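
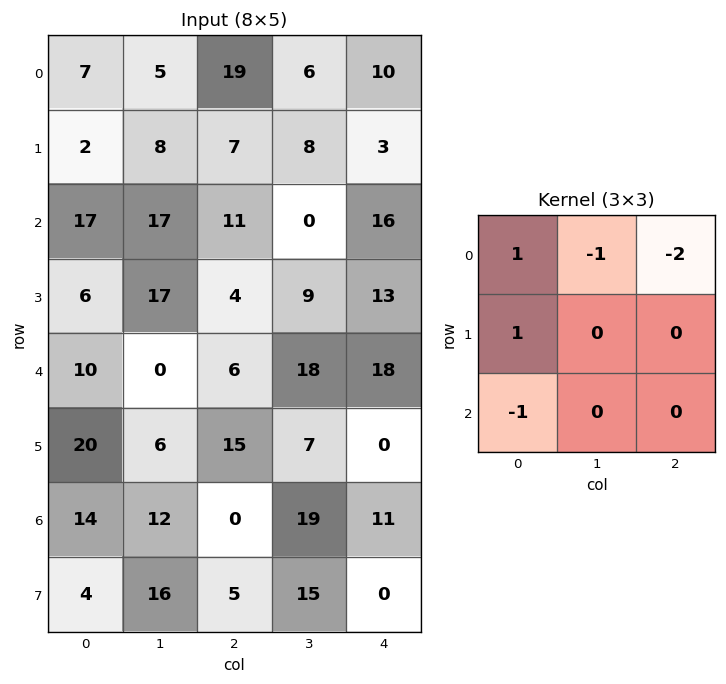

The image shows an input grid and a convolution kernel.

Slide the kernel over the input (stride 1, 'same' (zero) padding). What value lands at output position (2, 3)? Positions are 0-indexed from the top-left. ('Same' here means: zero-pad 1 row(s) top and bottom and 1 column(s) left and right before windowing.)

0

The receptive field on the zero-padded input at this output position is [7 8 3 / 11 0 16 / 4 9 13]. Elementwise product with the kernel and sum: 7·1 + 8·-1 + 3·-2 + 11·1 + 4·-1.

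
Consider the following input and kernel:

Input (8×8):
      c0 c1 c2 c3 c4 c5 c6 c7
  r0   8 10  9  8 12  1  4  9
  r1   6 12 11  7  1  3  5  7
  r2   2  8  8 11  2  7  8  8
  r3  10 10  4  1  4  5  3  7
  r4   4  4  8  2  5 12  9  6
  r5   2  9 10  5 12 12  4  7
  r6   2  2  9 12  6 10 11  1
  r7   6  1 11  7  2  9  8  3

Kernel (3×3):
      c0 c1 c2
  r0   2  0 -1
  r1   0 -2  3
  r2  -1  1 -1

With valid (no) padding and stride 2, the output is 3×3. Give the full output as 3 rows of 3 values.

14 -4 26
-20 13 -7
3 34 -18

Output[0,0]: The receptive field on the input at this output position is [8 10 9 / 6 12 11 / 2 8 8]. Elementwise product with the kernel and sum: 8·2 + 9·-1 + 12·-2 + 11·3 + 2·-1 + 8·1 + 8·-1.
Output[0,1]: The receptive field on the input at this output position is [9 8 12 / 11 7 1 / 8 11 2]. Elementwise product with the kernel and sum: 9·2 + 12·-1 + 7·-2 + 1·3 + 8·-1 + 11·1 + 2·-1.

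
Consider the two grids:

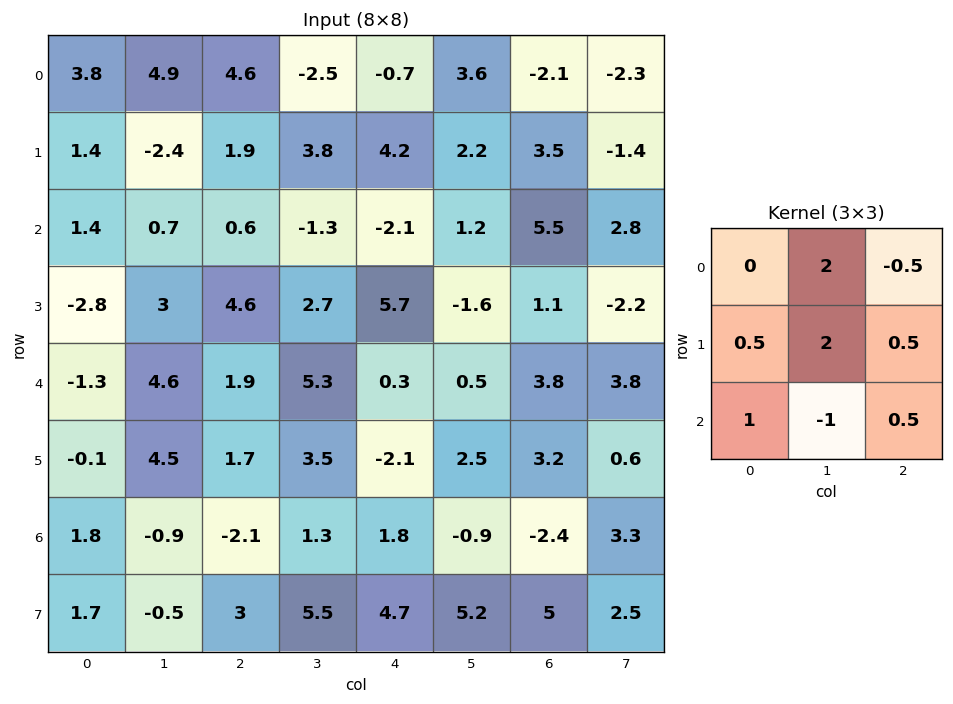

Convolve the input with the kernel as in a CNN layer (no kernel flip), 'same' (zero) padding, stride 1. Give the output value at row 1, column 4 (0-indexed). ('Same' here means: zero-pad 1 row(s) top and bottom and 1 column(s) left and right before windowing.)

9.6

The receptive field on the zero-padded input at this output position is [-2.5 -0.7 3.6 / 3.8 4.2 2.2 / -1.3 -2.1 1.2]. Elementwise product with the kernel and sum: -0.7·2 + 3.6·-0.5 + 3.8·0.5 + 4.2·2 + 2.2·0.5 + -1.3·1 + -2.1·-1 + 1.2·0.5.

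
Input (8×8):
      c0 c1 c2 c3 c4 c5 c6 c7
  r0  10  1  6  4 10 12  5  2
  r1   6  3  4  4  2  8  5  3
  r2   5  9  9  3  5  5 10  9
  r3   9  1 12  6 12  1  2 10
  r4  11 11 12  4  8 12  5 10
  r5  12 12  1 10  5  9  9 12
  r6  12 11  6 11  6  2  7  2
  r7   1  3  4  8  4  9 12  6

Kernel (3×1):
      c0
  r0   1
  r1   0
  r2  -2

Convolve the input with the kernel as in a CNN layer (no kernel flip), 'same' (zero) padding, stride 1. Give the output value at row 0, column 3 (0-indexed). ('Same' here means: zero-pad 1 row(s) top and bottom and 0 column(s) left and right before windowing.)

-8

The receptive field on the zero-padded input at this output position is [0 / 4 / 4]. Elementwise product with the kernel and sum: 0·1 + 4·-2.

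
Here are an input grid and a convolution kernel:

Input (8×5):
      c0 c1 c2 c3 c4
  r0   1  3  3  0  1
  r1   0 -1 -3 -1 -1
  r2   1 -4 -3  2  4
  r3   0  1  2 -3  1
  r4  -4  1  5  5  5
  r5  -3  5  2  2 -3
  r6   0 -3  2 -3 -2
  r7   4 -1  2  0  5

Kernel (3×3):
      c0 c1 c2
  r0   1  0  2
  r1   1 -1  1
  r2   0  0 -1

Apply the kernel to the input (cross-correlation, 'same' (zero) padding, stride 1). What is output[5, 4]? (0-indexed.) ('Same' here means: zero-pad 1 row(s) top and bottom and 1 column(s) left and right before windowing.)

10

The receptive field on the zero-padded input at this output position is [5 5 0 / 2 -3 0 / -3 -2 0]. Elementwise product with the kernel and sum: 5·1 + 0·2 + 2·1 + -3·-1 + 0·1 + 0·-1.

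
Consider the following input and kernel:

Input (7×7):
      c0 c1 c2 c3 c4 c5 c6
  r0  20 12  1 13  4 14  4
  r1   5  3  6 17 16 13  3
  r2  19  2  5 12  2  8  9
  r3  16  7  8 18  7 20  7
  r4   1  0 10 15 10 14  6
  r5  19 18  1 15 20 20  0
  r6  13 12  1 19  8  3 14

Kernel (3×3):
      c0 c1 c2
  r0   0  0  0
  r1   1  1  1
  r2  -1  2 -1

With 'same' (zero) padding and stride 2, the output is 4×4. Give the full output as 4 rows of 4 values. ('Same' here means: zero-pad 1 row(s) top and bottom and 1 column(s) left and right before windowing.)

39 18 33 11
46 10 -2 11
21 -6 44 0
25 32 30 17

Output[0,0]: The receptive field on the zero-padded input at this output position is [0 0 0 / 0 20 12 / 0 5 3]. Elementwise product with the kernel and sum: 0·1 + 20·1 + 12·1 + 0·-1 + 5·2 + 3·-1.
Output[0,1]: The receptive field on the zero-padded input at this output position is [0 0 0 / 12 1 13 / 3 6 17]. Elementwise product with the kernel and sum: 12·1 + 1·1 + 13·1 + 3·-1 + 6·2 + 17·-1.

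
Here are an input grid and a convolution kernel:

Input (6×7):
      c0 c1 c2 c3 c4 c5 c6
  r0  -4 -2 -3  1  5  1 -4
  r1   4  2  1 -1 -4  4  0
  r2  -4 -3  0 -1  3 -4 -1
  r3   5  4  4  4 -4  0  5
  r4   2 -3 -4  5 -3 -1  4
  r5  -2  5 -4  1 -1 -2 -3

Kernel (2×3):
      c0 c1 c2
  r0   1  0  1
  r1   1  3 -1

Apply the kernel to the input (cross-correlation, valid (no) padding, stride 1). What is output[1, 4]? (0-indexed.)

The receptive field on the input at this output position is [-4 4 0 / 3 -4 -1]. Elementwise product with the kernel and sum: -4·1 + 0·1 + 3·1 + -4·3 + -1·-1.

-12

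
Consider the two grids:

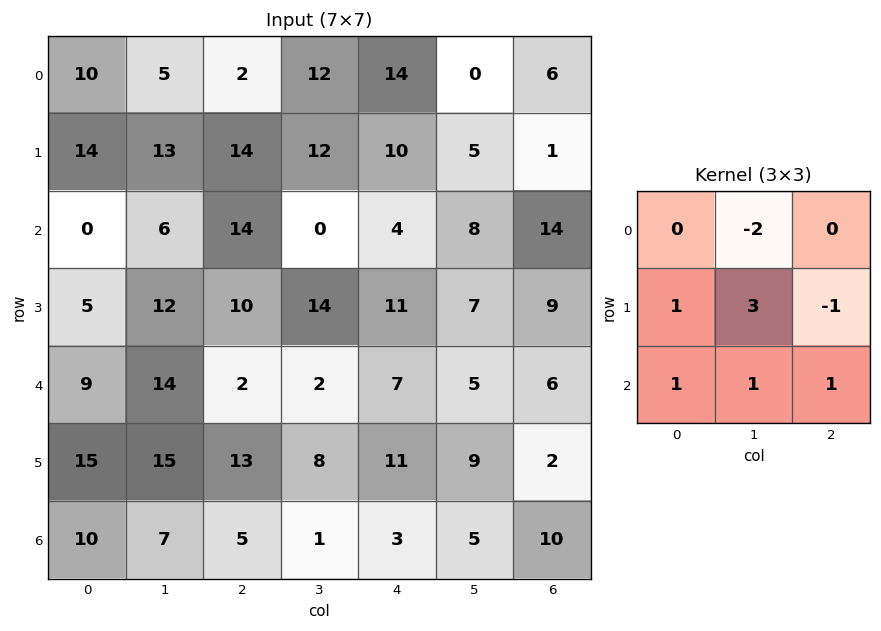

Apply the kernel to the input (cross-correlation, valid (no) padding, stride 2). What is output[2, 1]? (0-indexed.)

31

The receptive field on the input at this output position is [2 2 7 / 13 8 11 / 5 1 3]. Elementwise product with the kernel and sum: 2·-2 + 13·1 + 8·3 + 11·-1 + 5·1 + 1·1 + 3·1.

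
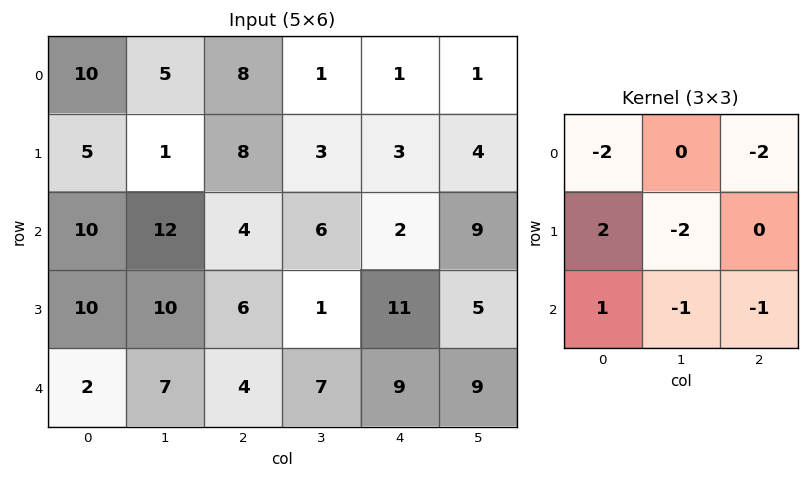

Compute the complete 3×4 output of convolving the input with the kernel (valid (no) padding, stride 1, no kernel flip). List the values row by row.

-34 -24 -12 -9
-36 11 -32 -21
-37 -32 -14 -61

Output[0,0]: The receptive field on the input at this output position is [10 5 8 / 5 1 8 / 10 12 4]. Elementwise product with the kernel and sum: 10·-2 + 8·-2 + 5·2 + 1·-2 + 10·1 + 12·-1 + 4·-1.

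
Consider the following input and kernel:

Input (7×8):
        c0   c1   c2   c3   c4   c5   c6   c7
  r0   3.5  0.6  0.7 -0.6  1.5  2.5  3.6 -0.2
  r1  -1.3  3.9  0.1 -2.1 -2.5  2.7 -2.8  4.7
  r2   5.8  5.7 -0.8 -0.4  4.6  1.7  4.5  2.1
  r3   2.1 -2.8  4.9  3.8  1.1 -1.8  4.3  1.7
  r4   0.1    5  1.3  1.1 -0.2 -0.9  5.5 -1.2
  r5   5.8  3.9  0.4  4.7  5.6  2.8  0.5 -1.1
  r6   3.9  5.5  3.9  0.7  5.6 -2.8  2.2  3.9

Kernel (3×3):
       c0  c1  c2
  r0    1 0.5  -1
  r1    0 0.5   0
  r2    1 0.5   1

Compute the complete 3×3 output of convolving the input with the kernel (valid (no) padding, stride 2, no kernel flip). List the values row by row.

Output[0,0]: The receptive field on the input at this output position is [3.5 0.6 0.7 / -1.3 3.9 0.1 / 5.8 5.7 -0.8]. Elementwise product with the kernel and sum: 3.5·1 + 0.6·0.5 + 0.7·-1 + 3.9·0.5 + 5.8·1 + 5.7·0.5 + -0.8·1.

12.9 1.45 10.45
11.95 -2.05 4.9
13.8 14.25 1.65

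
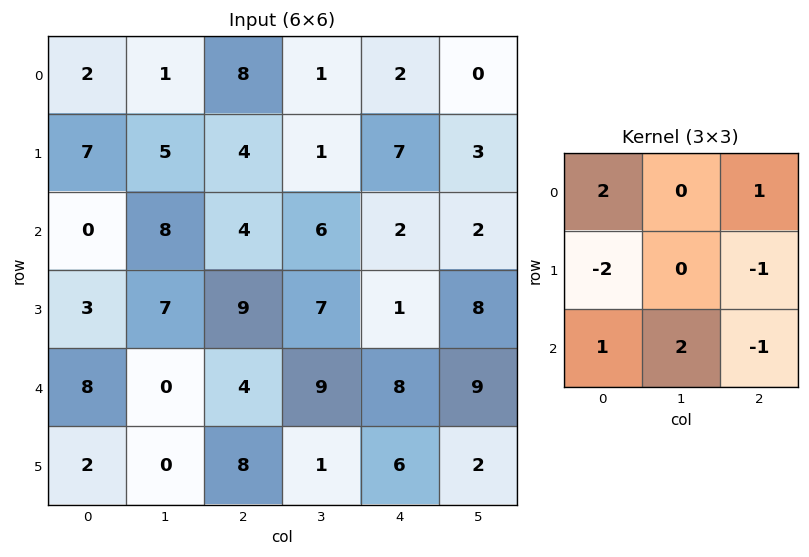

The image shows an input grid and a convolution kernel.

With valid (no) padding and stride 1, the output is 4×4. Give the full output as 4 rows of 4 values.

6 2 17 5
22 7 27 -8
-7 0 5 8
-11 27 7 6

Output[0,0]: The receptive field on the input at this output position is [2 1 8 / 7 5 4 / 0 8 4]. Elementwise product with the kernel and sum: 2·2 + 8·1 + 7·-2 + 4·-1 + 0·1 + 8·2 + 4·-1.
Output[0,1]: The receptive field on the input at this output position is [1 8 1 / 5 4 1 / 8 4 6]. Elementwise product with the kernel and sum: 1·2 + 1·1 + 5·-2 + 1·-1 + 8·1 + 4·2 + 6·-1.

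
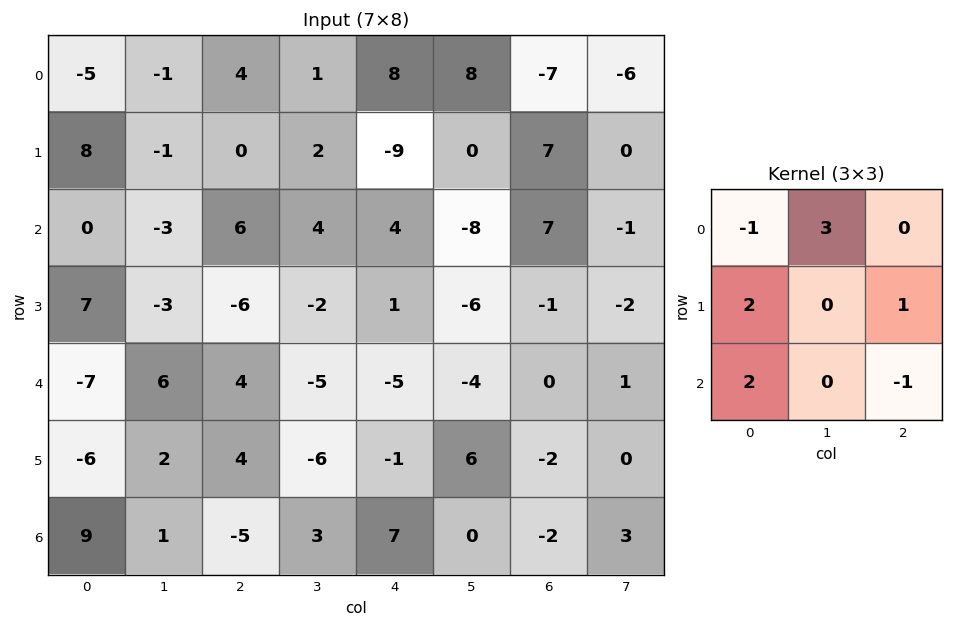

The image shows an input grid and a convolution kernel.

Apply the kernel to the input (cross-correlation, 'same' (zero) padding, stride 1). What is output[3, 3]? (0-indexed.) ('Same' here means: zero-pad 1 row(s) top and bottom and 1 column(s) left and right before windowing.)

8

The receptive field on the zero-padded input at this output position is [6 4 4 / -6 -2 1 / 4 -5 -5]. Elementwise product with the kernel and sum: 6·-1 + 4·3 + -6·2 + 1·1 + 4·2 + -5·-1.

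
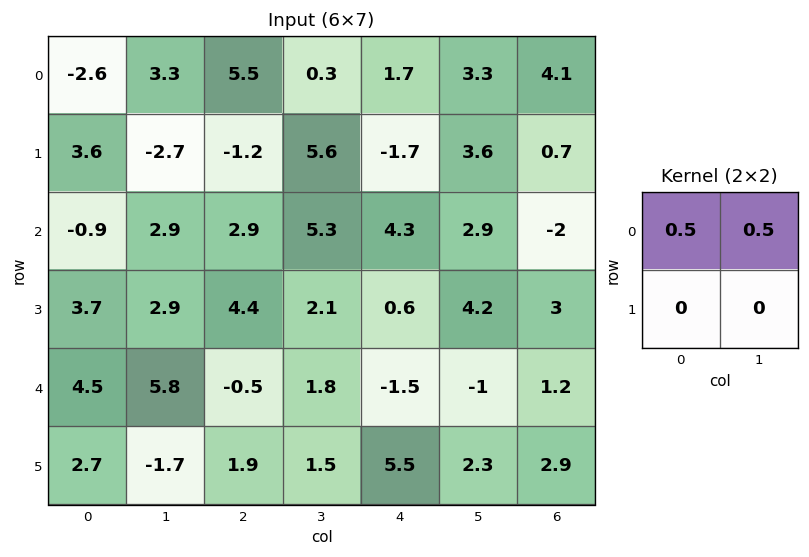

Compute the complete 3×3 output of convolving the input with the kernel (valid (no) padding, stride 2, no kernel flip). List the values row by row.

0.35 2.9 2.5
1 4.1 3.6
5.15 0.65 -1.25

Output[0,0]: The receptive field on the input at this output position is [-2.6 3.3 / 3.6 -2.7]. Elementwise product with the kernel and sum: -2.6·0.5 + 3.3·0.5.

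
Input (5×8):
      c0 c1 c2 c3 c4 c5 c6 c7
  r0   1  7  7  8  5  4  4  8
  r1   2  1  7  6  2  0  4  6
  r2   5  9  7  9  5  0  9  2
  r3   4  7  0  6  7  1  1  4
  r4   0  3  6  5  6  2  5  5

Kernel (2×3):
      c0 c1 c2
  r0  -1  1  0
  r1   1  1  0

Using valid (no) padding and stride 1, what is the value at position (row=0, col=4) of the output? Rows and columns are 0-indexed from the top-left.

1

The receptive field on the input at this output position is [5 4 4 / 2 0 4]. Elementwise product with the kernel and sum: 5·-1 + 4·1 + 2·1 + 0·1.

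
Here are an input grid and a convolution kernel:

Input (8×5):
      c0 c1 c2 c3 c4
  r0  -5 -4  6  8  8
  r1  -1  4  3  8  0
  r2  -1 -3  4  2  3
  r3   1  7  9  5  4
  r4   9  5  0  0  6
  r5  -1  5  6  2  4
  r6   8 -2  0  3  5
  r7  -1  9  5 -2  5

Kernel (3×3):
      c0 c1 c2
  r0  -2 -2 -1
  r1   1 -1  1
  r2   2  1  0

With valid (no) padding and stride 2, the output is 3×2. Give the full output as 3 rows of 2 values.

Output[0,0]: The receptive field on the input at this output position is [-5 -4 6 / -1 4 3 / -1 -3 4]. Elementwise product with the kernel and sum: -5·-2 + -4·-2 + 6·-1 + -1·1 + 4·-1 + 3·1 + -1·2 + -3·1.
Output[0,1]: The receptive field on the input at this output position is [6 8 8 / 3 8 0 / 4 2 3]. Elementwise product with the kernel and sum: 6·-2 + 8·-2 + 8·-1 + 3·1 + 8·-1 + 0·1 + 4·2 + 2·1.

5 -31
30 -7
-14 5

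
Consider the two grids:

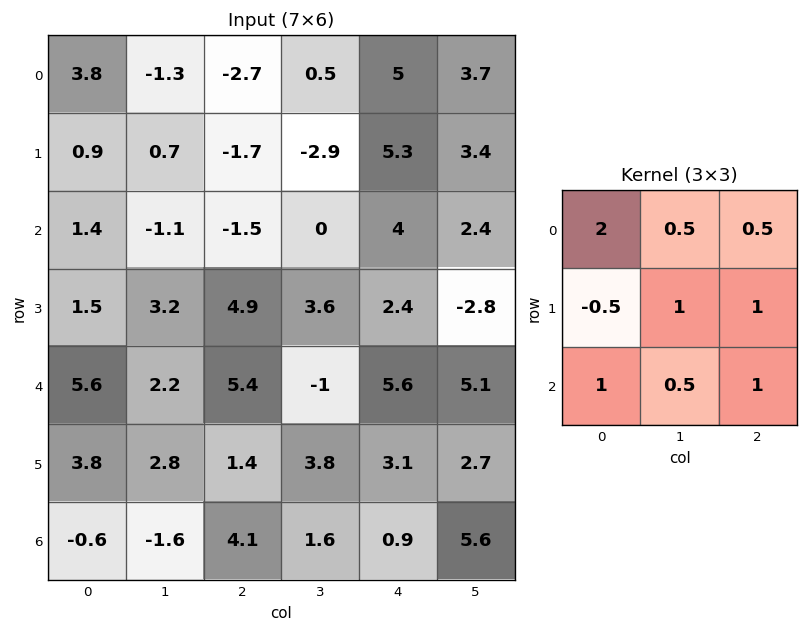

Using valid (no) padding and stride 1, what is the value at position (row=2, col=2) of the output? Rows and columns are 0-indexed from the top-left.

The receptive field on the input at this output position is [-1.5 0 4 / 4.9 3.6 2.4 / 5.4 -1 5.6]. Elementwise product with the kernel and sum: -1.5·2 + 0·0.5 + 4·0.5 + 4.9·-0.5 + 3.6·1 + 2.4·1 + 5.4·1 + -1·0.5 + 5.6·1.

13.05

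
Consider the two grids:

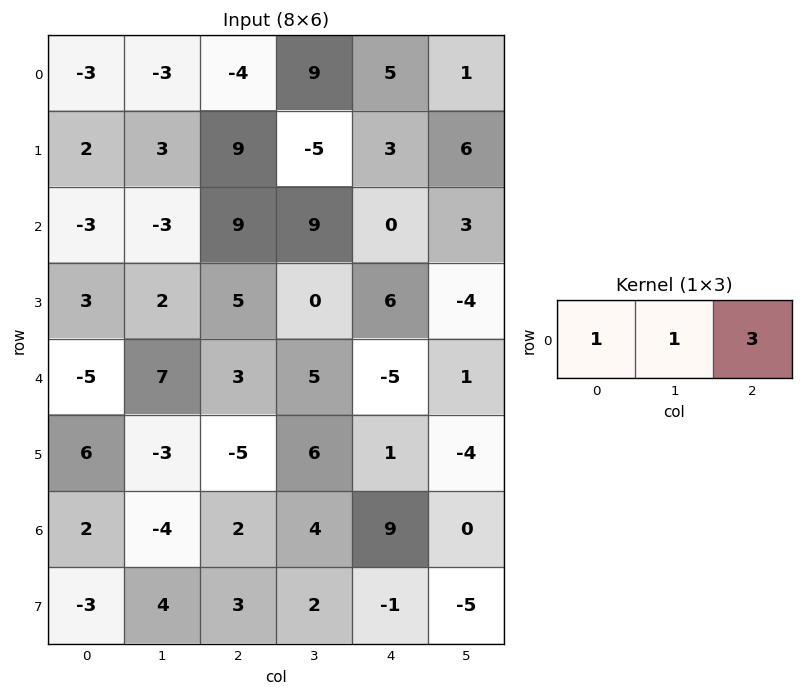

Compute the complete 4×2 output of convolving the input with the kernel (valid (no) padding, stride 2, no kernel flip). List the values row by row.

Output[0,0]: The receptive field on the input at this output position is [-3 -3 -4]. Elementwise product with the kernel and sum: -3·1 + -3·1 + -4·3.
Output[0,1]: The receptive field on the input at this output position is [-4 9 5]. Elementwise product with the kernel and sum: -4·1 + 9·1 + 5·3.

-18 20
21 18
11 -7
4 33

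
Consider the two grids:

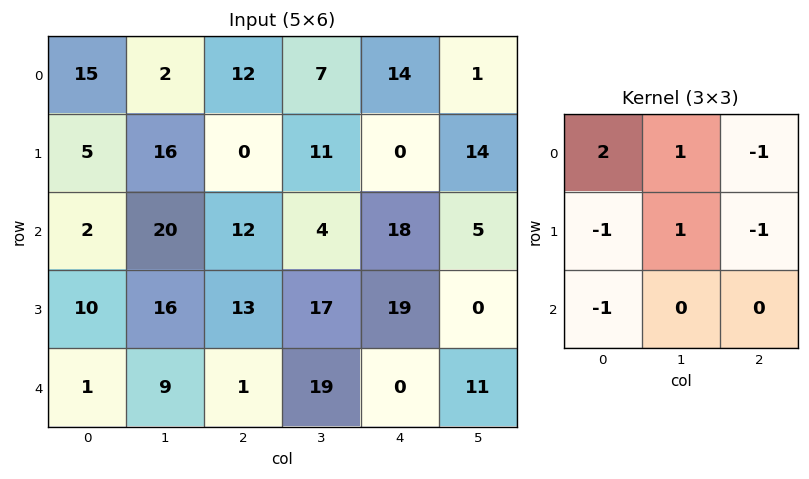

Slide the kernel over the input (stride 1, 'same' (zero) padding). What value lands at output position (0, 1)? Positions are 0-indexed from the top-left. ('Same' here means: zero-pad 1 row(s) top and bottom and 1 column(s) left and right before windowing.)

The receptive field on the zero-padded input at this output position is [0 0 0 / 15 2 12 / 5 16 0]. Elementwise product with the kernel and sum: 0·2 + 0·1 + 0·-1 + 15·-1 + 2·1 + 12·-1 + 5·-1.

-30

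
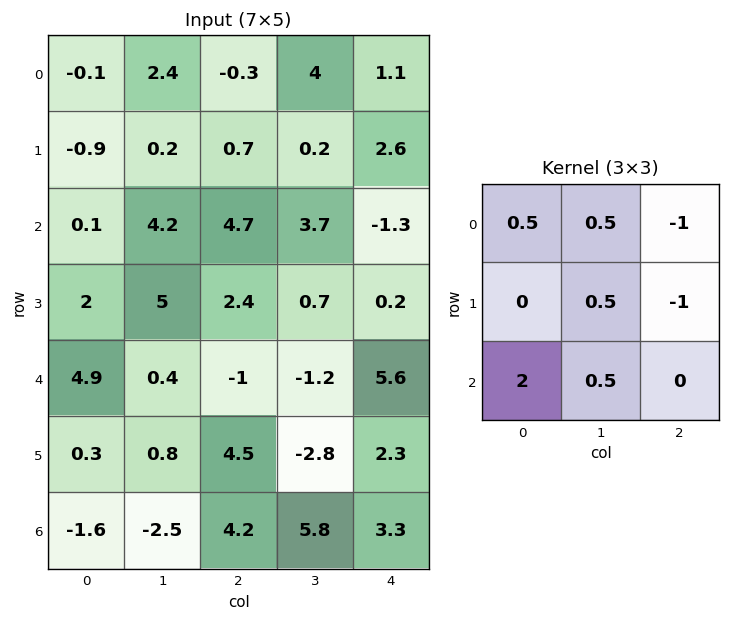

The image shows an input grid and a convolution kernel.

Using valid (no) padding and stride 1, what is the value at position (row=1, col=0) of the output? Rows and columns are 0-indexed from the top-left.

The receptive field on the input at this output position is [-0.9 0.2 0.7 / 0.1 4.2 4.7 / 2 5 2.4]. Elementwise product with the kernel and sum: -0.9·0.5 + 0.2·0.5 + 0.7·-1 + 4.2·0.5 + 4.7·-1 + 2·2 + 5·0.5.

2.85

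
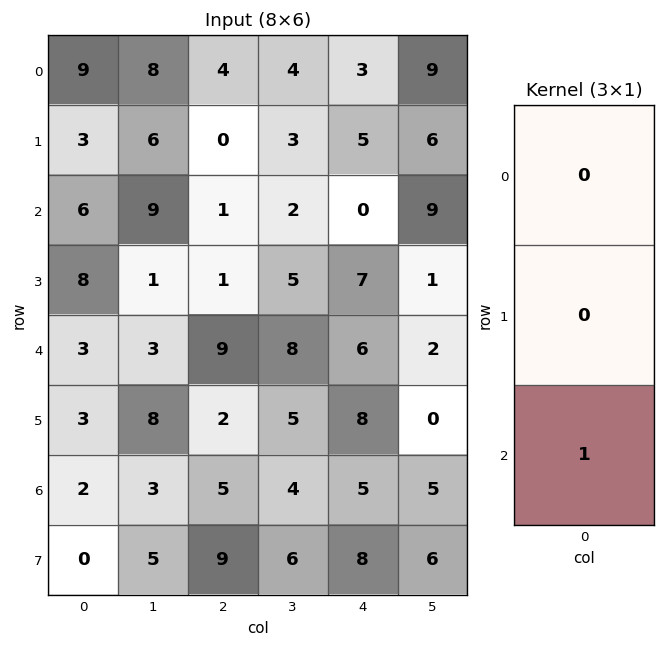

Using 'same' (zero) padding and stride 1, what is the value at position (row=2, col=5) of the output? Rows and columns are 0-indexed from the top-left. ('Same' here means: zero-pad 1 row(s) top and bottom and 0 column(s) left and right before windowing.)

1

The receptive field on the zero-padded input at this output position is [6 / 9 / 1]. Elementwise product with the kernel and sum: 1·1.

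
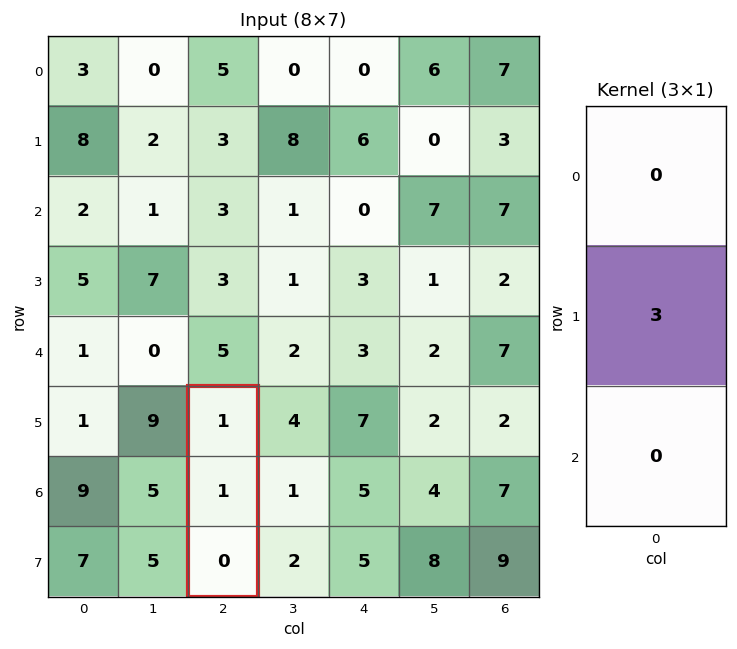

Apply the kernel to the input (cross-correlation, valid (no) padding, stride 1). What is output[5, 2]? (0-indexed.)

3

The receptive field on the input at this output position is [1 / 1 / 0]. Elementwise product with the kernel and sum: 1·3.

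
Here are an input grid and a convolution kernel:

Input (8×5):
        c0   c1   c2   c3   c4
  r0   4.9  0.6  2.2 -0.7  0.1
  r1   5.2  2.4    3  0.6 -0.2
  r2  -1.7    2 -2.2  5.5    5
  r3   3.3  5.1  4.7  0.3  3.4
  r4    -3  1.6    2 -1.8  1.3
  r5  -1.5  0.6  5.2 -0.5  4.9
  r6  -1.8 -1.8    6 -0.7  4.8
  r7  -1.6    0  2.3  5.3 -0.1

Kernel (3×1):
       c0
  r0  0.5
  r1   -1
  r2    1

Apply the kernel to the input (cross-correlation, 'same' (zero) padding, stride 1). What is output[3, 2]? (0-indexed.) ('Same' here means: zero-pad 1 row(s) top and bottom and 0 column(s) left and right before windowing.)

The receptive field on the zero-padded input at this output position is [-2.2 / 4.7 / 2]. Elementwise product with the kernel and sum: -2.2·0.5 + 4.7·-1 + 2·1.

-3.8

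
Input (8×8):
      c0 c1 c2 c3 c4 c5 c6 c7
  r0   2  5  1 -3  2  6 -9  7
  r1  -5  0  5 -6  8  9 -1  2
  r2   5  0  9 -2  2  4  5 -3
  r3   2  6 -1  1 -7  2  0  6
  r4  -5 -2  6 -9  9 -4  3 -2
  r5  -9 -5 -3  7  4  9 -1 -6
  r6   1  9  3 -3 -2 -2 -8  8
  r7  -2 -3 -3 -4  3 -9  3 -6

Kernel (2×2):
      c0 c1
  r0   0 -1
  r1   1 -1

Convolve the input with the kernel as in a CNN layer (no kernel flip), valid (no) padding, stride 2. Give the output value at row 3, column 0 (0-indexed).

The receptive field on the input at this output position is [1 9 / -2 -3]. Elementwise product with the kernel and sum: 9·-1 + -2·1 + -3·-1.

-8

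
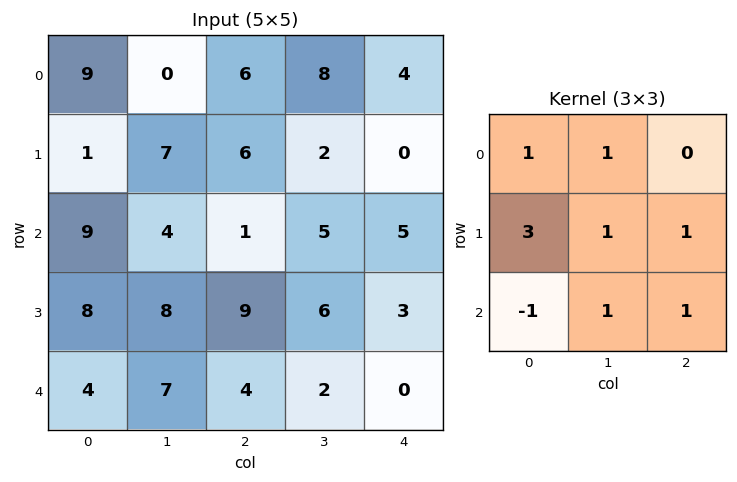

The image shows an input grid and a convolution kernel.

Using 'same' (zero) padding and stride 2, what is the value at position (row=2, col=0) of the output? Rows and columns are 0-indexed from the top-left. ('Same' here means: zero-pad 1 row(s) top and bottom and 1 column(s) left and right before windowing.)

The receptive field on the zero-padded input at this output position is [0 8 8 / 0 4 7 / 0 0 0]. Elementwise product with the kernel and sum: 0·1 + 8·1 + 0·3 + 4·1 + 7·1 + 0·-1 + 0·1 + 0·1.

19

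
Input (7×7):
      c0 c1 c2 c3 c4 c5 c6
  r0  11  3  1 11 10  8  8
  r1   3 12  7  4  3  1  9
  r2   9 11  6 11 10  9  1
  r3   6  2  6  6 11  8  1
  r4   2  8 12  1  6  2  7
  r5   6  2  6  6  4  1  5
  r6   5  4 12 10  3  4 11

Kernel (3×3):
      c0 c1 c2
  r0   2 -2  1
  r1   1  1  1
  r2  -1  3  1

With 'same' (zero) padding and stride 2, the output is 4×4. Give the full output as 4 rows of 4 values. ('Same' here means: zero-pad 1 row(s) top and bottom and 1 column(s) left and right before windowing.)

Output[0,0]: The receptive field on the zero-padded input at this output position is [0 0 0 / 0 11 3 / 0 3 12]. Elementwise product with the kernel and sum: 0·2 + 0·-2 + 0·1 + 0·1 + 11·1 + 3·1 + 0·-1 + 3·3 + 12·1.

35 28 35 42
46 64 68 -11
20 41 14 37
-1 24 22 7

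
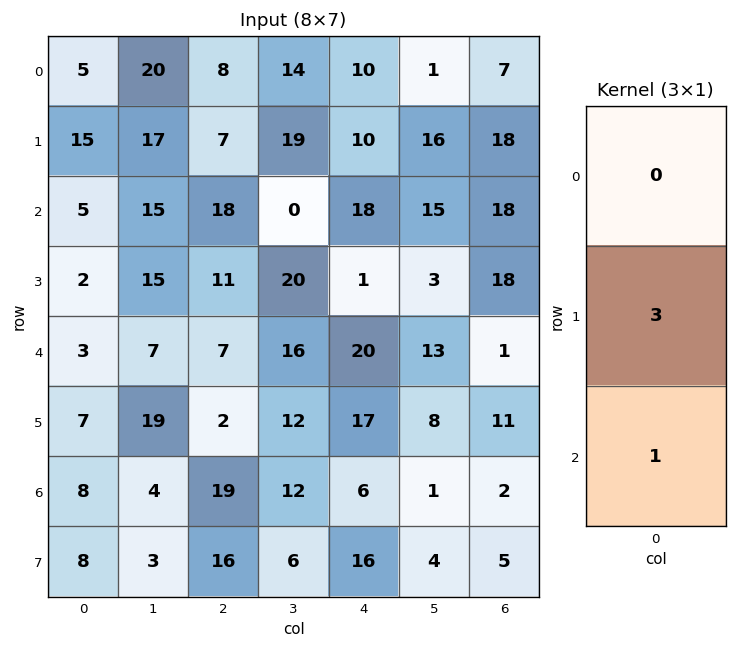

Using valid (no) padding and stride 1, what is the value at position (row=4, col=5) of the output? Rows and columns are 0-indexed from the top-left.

25

The receptive field on the input at this output position is [13 / 8 / 1]. Elementwise product with the kernel and sum: 8·3 + 1·1.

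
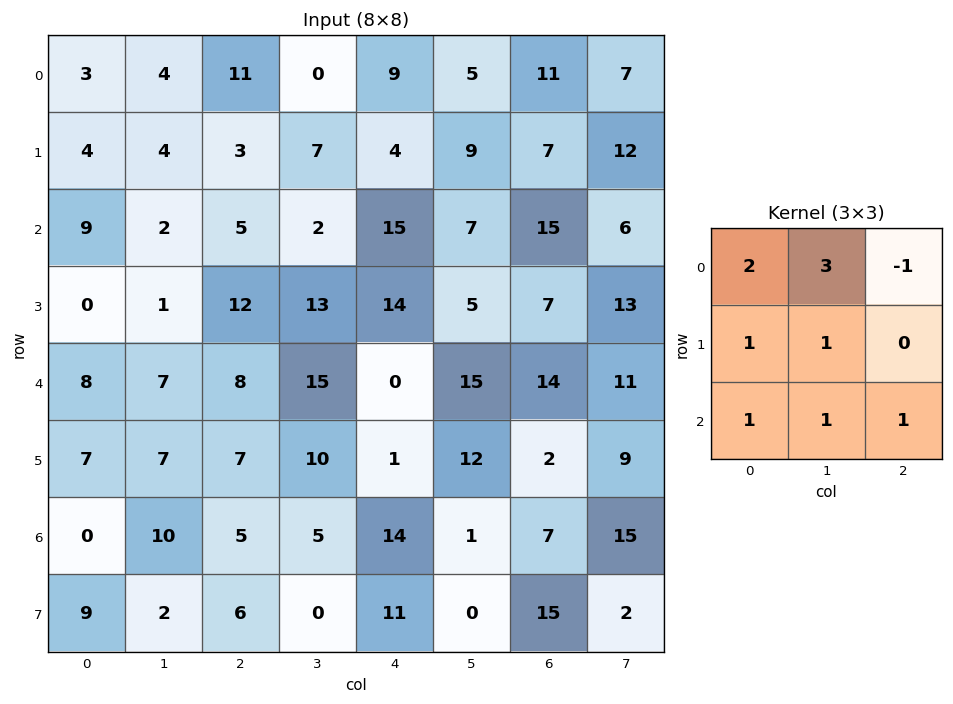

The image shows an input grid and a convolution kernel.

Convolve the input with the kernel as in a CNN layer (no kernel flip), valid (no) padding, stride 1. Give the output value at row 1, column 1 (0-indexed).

The receptive field on the input at this output position is [4 3 7 / 2 5 2 / 1 12 13]. Elementwise product with the kernel and sum: 4·2 + 3·3 + 7·-1 + 2·1 + 5·1 + 1·1 + 12·1 + 13·1.

43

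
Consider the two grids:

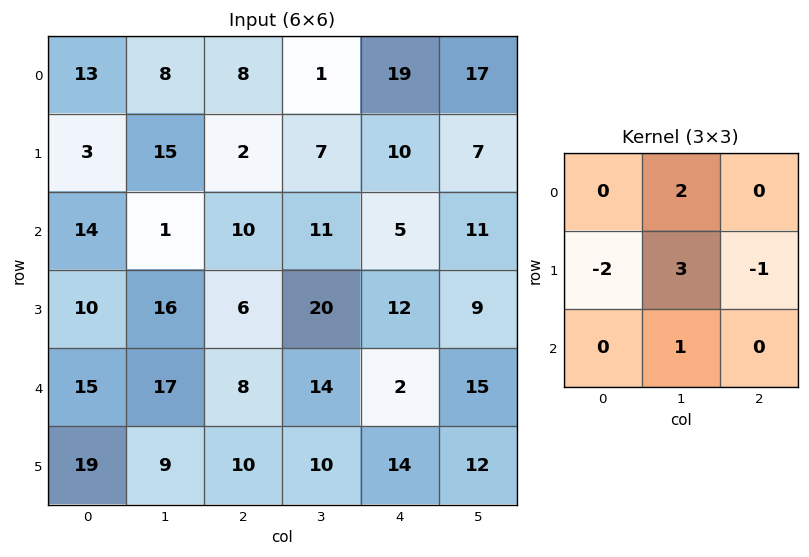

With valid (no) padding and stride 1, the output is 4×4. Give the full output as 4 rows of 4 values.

54 -5 20 52
11 27 42 14
41 -6 72 -1
54 -2 74 1

Output[0,0]: The receptive field on the input at this output position is [13 8 8 / 3 15 2 / 14 1 10]. Elementwise product with the kernel and sum: 8·2 + 3·-2 + 15·3 + 2·-1 + 1·1.
Output[0,1]: The receptive field on the input at this output position is [8 8 1 / 15 2 7 / 1 10 11]. Elementwise product with the kernel and sum: 8·2 + 15·-2 + 2·3 + 7·-1 + 10·1.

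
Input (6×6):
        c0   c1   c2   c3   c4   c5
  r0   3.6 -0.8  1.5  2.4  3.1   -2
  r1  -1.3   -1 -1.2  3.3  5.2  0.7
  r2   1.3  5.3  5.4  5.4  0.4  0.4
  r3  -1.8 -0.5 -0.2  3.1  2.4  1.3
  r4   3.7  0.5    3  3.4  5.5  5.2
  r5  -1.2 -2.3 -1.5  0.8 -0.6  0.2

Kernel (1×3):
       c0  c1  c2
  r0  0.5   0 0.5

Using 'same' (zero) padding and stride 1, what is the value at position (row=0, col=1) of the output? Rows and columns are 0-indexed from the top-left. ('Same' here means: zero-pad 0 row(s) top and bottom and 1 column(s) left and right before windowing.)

The receptive field on the zero-padded input at this output position is [3.6 -0.8 1.5]. Elementwise product with the kernel and sum: 3.6·0.5 + 1.5·0.5.

2.55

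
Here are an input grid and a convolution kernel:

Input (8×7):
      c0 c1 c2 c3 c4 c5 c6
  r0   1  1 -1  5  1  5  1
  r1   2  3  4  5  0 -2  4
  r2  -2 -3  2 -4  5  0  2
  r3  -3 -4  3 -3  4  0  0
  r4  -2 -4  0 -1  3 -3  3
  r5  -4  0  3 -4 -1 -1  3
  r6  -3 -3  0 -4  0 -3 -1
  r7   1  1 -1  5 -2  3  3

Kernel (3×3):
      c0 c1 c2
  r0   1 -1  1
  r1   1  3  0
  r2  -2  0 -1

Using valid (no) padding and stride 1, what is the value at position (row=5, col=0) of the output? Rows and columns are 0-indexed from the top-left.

-14

The receptive field on the input at this output position is [-4 0 3 / -3 -3 0 / 1 1 -1]. Elementwise product with the kernel and sum: -4·1 + 0·-1 + 3·1 + -3·1 + -3·3 + 1·-2 + -1·-1.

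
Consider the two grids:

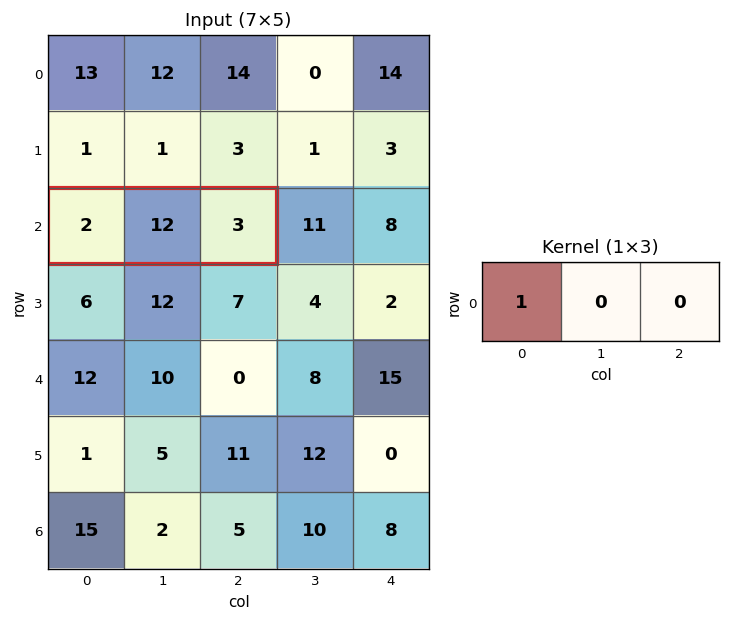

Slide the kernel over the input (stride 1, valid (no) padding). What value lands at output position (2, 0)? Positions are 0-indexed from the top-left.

The receptive field on the input at this output position is [2 12 3]. Elementwise product with the kernel and sum: 2·1.

2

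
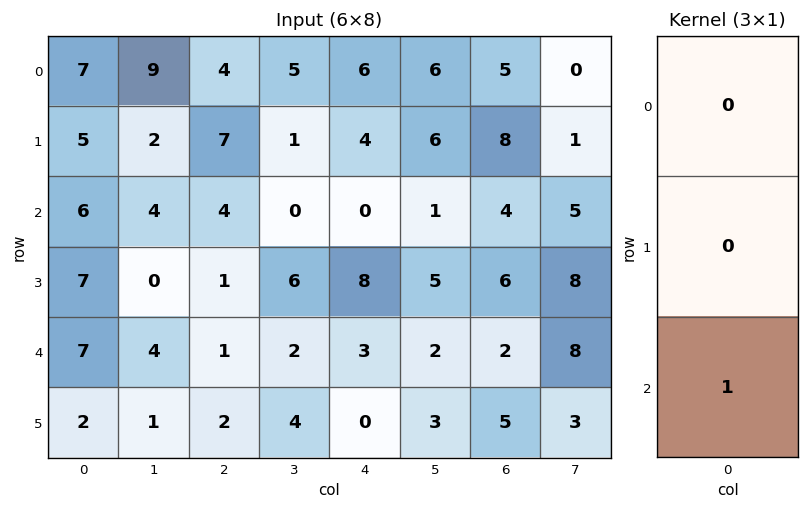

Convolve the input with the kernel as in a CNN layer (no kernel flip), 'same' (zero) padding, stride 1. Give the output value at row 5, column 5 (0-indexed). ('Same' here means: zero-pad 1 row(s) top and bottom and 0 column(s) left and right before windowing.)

0

The receptive field on the zero-padded input at this output position is [2 / 3 / 0]. Elementwise product with the kernel and sum: 0·1.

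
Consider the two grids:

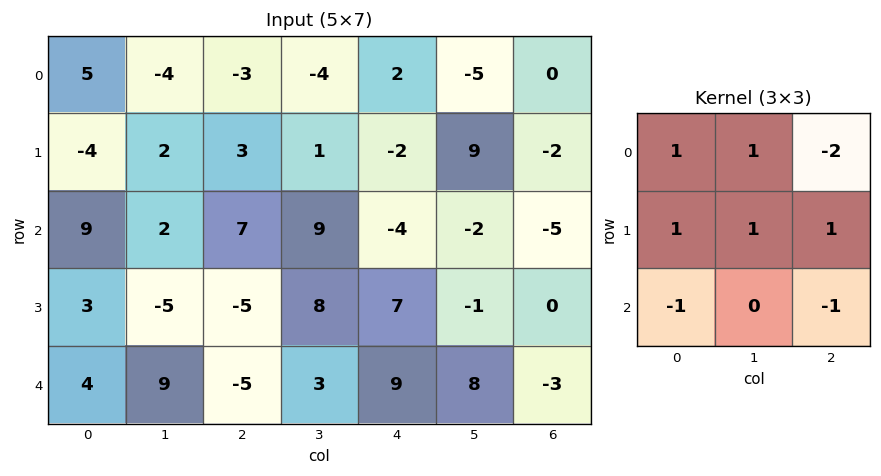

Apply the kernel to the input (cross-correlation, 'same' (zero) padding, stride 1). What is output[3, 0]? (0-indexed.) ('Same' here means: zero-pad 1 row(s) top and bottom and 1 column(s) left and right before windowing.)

The receptive field on the zero-padded input at this output position is [0 9 2 / 0 3 -5 / 0 4 9]. Elementwise product with the kernel and sum: 0·1 + 9·1 + 2·-2 + 0·1 + 3·1 + -5·1 + 0·-1 + 9·-1.

-6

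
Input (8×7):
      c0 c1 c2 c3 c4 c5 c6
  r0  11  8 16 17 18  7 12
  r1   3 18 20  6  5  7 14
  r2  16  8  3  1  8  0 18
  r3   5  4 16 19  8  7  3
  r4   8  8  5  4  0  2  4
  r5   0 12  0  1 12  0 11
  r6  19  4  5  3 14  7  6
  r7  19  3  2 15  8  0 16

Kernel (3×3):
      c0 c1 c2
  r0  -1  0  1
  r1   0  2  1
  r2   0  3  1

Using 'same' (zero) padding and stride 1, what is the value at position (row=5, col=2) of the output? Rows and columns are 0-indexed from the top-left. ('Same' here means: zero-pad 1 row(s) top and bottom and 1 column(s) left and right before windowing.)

The receptive field on the zero-padded input at this output position is [8 5 4 / 12 0 1 / 4 5 3]. Elementwise product with the kernel and sum: 8·-1 + 4·1 + 0·2 + 1·1 + 5·3 + 3·1.

15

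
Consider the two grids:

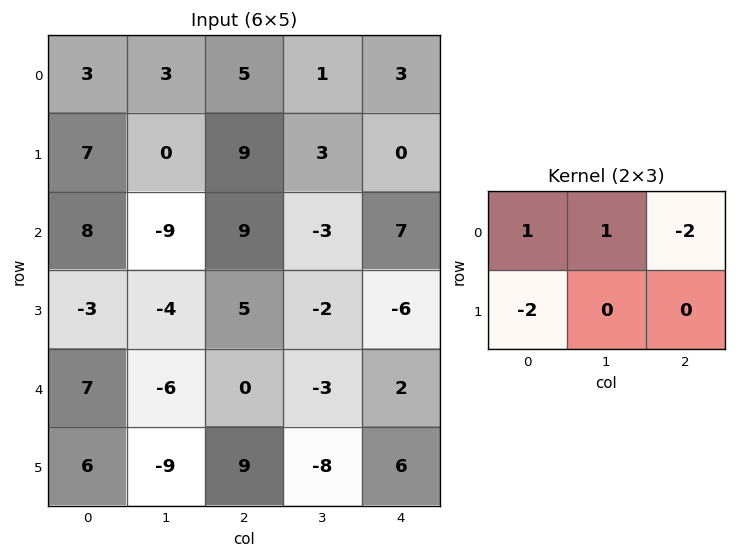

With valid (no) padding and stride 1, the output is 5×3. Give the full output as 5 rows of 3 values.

Output[0,0]: The receptive field on the input at this output position is [3 3 5 / 7 0 9]. Elementwise product with the kernel and sum: 3·1 + 3·1 + 5·-2 + 7·-2.
Output[0,1]: The receptive field on the input at this output position is [3 5 1 / 0 9 3]. Elementwise product with the kernel and sum: 3·1 + 5·1 + 1·-2 + 0·-2.

-18 6 -18
-27 21 -6
-13 14 -18
-31 17 15
-11 18 -25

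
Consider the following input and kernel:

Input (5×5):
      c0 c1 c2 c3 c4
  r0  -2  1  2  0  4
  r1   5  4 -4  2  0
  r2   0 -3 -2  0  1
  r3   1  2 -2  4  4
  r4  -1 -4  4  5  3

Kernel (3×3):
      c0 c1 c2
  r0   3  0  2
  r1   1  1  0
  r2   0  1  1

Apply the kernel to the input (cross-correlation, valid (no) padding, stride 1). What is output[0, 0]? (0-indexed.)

The receptive field on the input at this output position is [-2 1 2 / 5 4 -4 / 0 -3 -2]. Elementwise product with the kernel and sum: -2·3 + 2·2 + 5·1 + 4·1 + -3·1 + -2·1.

2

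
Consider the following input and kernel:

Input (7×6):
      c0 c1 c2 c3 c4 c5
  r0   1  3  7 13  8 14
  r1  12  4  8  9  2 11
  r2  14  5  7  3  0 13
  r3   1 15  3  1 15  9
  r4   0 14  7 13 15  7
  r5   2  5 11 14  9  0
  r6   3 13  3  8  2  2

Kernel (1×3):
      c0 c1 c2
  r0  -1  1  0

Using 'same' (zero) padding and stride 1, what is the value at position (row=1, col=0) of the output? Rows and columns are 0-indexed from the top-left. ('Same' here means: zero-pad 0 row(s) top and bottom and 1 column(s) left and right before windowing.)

12

The receptive field on the zero-padded input at this output position is [0 12 4]. Elementwise product with the kernel and sum: 0·-1 + 12·1.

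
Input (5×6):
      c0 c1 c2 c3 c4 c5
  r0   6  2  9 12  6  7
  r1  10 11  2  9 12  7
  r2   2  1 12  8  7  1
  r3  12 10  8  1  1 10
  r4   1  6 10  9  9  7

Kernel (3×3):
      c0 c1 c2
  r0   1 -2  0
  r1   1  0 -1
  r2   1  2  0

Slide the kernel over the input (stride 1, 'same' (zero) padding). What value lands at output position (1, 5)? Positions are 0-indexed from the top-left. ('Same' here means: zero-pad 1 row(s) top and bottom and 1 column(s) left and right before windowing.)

The receptive field on the zero-padded input at this output position is [6 7 0 / 12 7 0 / 7 1 0]. Elementwise product with the kernel and sum: 6·1 + 7·-2 + 12·1 + 0·-1 + 7·1 + 1·2.

13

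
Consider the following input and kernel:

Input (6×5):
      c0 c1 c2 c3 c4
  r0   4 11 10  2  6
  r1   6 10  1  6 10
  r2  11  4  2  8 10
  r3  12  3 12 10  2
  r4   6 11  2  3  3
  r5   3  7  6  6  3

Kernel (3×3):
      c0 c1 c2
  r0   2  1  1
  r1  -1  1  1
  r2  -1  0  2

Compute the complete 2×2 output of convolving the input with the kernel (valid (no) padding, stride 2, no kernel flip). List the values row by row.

Output[0,0]: The receptive field on the input at this output position is [4 11 10 / 6 10 1 / 11 4 2]. Elementwise product with the kernel and sum: 4·2 + 11·1 + 10·1 + 6·-1 + 10·1 + 1·1 + 11·-1 + 2·2.

27 61
29 26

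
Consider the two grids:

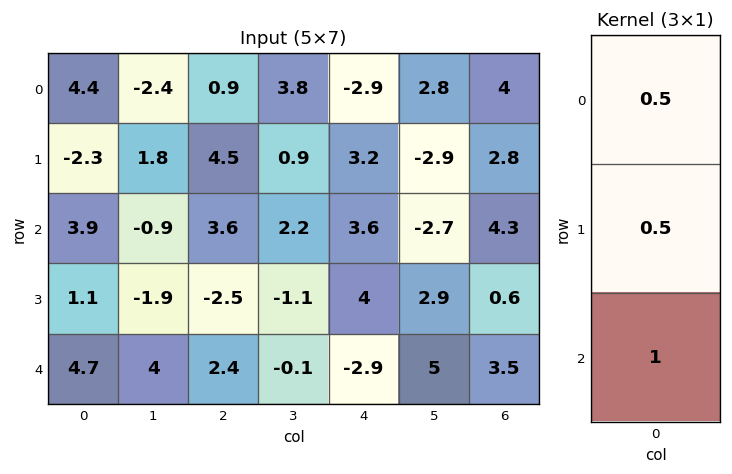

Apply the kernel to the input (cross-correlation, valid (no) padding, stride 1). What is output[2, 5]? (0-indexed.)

The receptive field on the input at this output position is [-2.7 / 2.9 / 5]. Elementwise product with the kernel and sum: -2.7·0.5 + 2.9·0.5 + 5·1.

5.1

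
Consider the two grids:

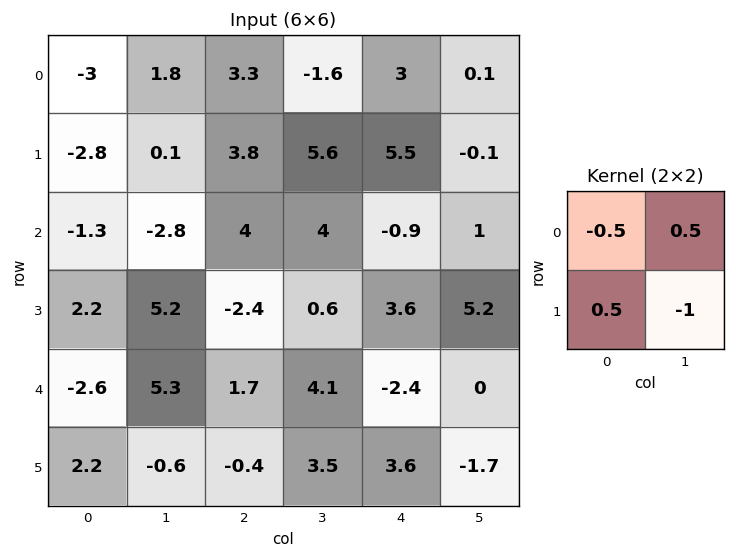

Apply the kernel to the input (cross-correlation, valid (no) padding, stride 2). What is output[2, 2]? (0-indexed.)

The receptive field on the input at this output position is [-2.4 0 / 3.6 -1.7]. Elementwise product with the kernel and sum: -2.4·-0.5 + 0·0.5 + 3.6·0.5 + -1.7·-1.

4.7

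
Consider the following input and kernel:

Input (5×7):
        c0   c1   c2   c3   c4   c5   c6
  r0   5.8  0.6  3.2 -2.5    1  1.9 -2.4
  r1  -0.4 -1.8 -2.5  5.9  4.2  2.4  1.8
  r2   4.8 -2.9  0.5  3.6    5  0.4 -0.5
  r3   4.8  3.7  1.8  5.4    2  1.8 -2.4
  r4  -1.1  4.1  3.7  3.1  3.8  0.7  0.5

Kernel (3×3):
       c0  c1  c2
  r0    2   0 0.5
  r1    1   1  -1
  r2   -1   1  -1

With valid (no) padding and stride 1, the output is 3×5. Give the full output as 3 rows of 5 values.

Output[0,0]: The receptive field on the input at this output position is [5.8 0.6 3.2 / -0.4 -1.8 -2.5 / 4.8 -2.9 0.5]. Elementwise product with the kernel and sum: 5.8·2 + 3.2·0.5 + -0.4·1 + -1.8·1 + -2.5·-1 + 4.8·-1 + -2.9·1 + 0.5·-1.

5.3 -10.45 4.2 4.65 1.5
-3.55 -13.95 -2.2 16 17.4
18.05 -7.4 4.3 13 12.35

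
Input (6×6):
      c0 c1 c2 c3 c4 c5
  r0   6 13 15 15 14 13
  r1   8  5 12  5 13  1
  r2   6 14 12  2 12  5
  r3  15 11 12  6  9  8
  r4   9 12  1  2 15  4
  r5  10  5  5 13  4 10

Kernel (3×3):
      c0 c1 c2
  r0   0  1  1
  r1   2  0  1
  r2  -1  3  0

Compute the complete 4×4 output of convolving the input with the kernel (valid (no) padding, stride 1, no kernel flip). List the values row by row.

Output[0,0]: The receptive field on the input at this output position is [6 13 15 / 8 5 12 / 6 14 12]. Elementwise product with the kernel and sum: 13·1 + 15·1 + 8·2 + 12·1 + 6·-1 + 14·3.
Output[0,1]: The receptive field on the input at this output position is [13 15 15 / 5 12 5 / 14 12 2]. Elementwise product with the kernel and sum: 15·1 + 15·1 + 5·2 + 5·1 + 14·-1 + 12·3.

92 67 60 72
59 72 60 44
95 33 52 80
47 54 66 24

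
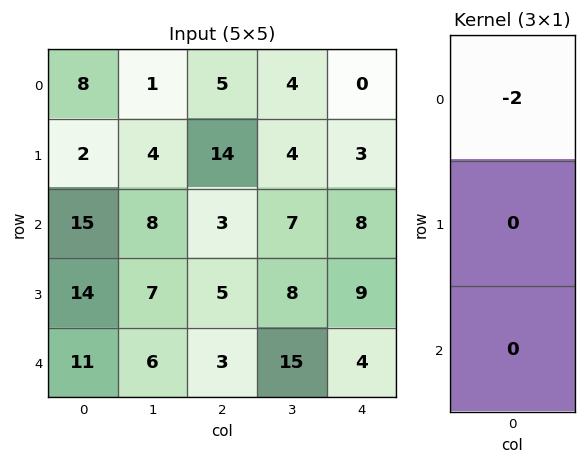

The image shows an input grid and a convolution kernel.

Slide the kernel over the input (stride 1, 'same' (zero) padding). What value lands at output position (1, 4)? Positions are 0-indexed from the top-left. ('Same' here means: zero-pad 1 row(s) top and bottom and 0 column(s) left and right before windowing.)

The receptive field on the zero-padded input at this output position is [0 / 3 / 8]. Elementwise product with the kernel and sum: 0·-2.

0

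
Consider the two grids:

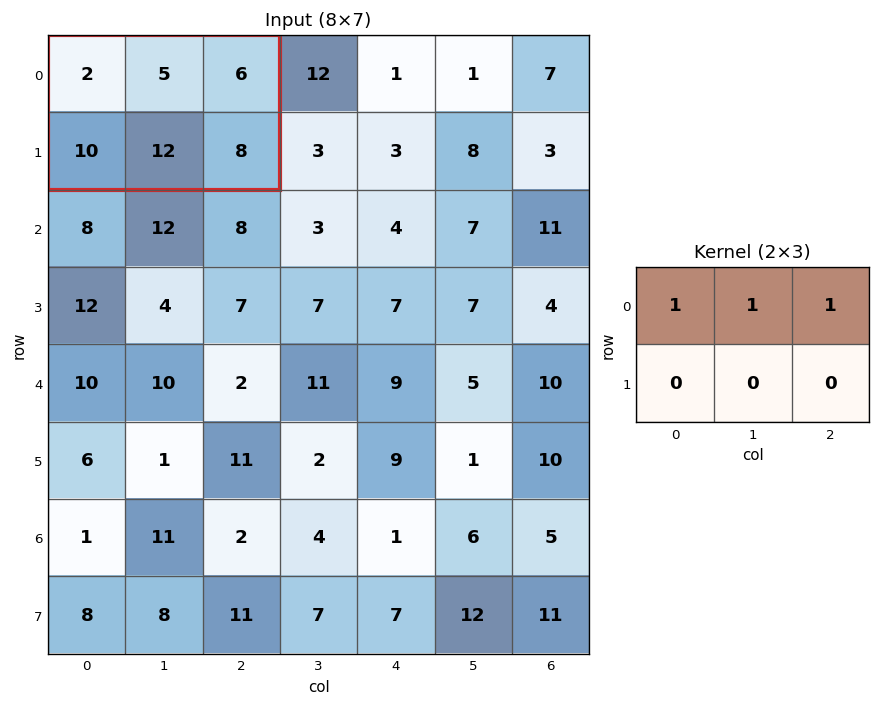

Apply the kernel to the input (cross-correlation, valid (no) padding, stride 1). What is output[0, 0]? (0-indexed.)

13

The receptive field on the input at this output position is [2 5 6 / 10 12 8]. Elementwise product with the kernel and sum: 2·1 + 5·1 + 6·1.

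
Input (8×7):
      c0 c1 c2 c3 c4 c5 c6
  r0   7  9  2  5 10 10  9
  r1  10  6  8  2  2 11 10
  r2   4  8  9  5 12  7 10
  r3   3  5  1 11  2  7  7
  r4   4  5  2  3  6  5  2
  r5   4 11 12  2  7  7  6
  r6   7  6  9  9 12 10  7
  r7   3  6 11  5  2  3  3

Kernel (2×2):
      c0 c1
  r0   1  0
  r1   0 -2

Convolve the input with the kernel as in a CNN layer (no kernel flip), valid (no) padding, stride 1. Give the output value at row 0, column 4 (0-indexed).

-12

The receptive field on the input at this output position is [10 10 / 2 11]. Elementwise product with the kernel and sum: 10·1 + 11·-2.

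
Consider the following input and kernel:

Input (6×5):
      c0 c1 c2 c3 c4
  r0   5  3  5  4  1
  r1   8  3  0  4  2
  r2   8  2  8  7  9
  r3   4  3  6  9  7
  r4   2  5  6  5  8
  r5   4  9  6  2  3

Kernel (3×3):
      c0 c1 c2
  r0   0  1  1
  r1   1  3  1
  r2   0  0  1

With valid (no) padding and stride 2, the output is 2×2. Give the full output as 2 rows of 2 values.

33 28
35 64

Output[0,0]: The receptive field on the input at this output position is [5 3 5 / 8 3 0 / 8 2 8]. Elementwise product with the kernel and sum: 3·1 + 5·1 + 8·1 + 3·3 + 0·1 + 8·1.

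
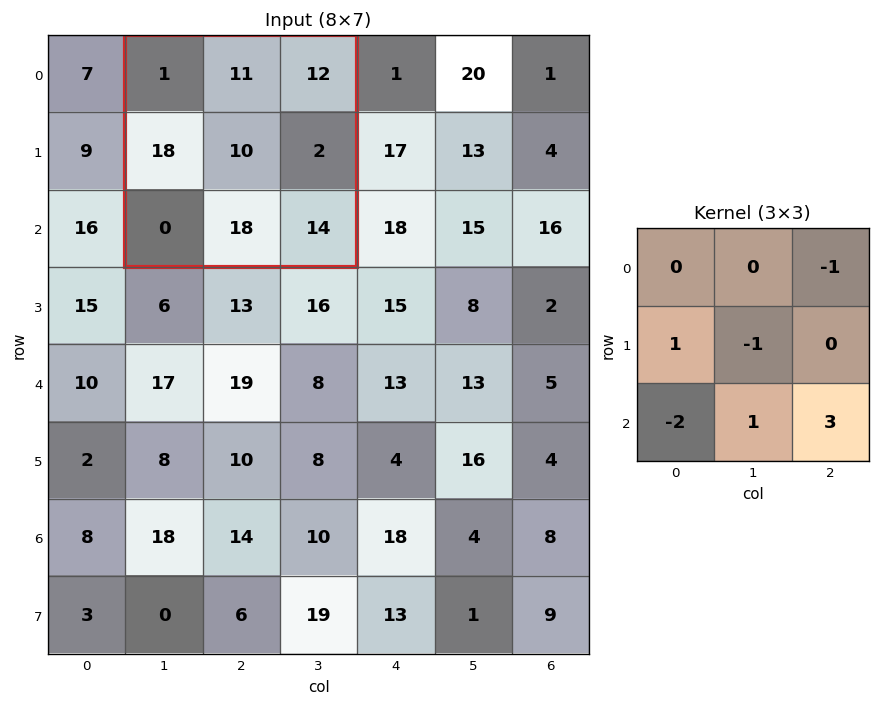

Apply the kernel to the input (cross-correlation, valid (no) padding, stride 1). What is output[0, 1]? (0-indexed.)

The receptive field on the input at this output position is [1 11 12 / 18 10 2 / 0 18 14]. Elementwise product with the kernel and sum: 12·-1 + 18·1 + 10·-1 + 0·-2 + 18·1 + 14·3.

56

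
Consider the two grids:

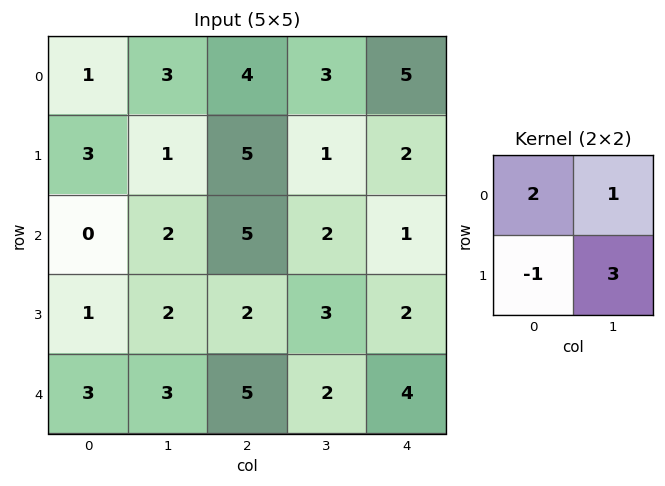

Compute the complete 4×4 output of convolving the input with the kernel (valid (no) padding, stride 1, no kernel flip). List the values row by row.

Output[0,0]: The receptive field on the input at this output position is [1 3 / 3 1]. Elementwise product with the kernel and sum: 1·2 + 3·1 + 3·-1 + 1·3.

5 24 9 16
13 20 12 5
7 13 19 8
10 18 8 18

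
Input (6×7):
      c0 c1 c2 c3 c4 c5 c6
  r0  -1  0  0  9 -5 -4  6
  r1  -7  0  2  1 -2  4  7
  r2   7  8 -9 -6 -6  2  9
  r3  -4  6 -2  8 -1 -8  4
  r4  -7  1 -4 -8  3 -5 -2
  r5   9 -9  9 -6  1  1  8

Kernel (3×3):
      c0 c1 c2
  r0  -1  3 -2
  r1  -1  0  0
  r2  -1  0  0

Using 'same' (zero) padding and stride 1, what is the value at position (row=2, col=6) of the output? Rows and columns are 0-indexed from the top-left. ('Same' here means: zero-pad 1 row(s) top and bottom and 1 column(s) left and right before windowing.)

The receptive field on the zero-padded input at this output position is [4 7 0 / 2 9 0 / -8 4 0]. Elementwise product with the kernel and sum: 4·-1 + 7·3 + 0·-2 + 2·-1 + -8·-1.

23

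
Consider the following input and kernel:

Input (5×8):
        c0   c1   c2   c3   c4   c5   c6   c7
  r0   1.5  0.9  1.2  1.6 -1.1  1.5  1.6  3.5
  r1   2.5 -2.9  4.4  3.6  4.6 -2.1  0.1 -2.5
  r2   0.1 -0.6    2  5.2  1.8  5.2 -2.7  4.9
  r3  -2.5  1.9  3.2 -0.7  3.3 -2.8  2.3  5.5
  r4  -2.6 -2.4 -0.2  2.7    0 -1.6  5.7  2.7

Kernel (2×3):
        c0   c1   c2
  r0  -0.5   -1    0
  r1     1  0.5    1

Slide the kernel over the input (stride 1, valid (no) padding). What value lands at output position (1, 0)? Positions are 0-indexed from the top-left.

3.45

The receptive field on the input at this output position is [2.5 -2.9 4.4 / 0.1 -0.6 2]. Elementwise product with the kernel and sum: 2.5·-0.5 + -2.9·-1 + 0.1·1 + -0.6·0.5 + 2·1.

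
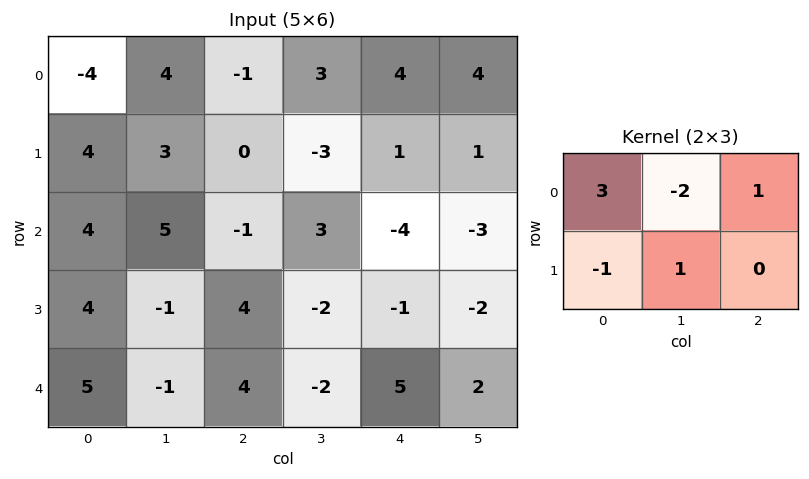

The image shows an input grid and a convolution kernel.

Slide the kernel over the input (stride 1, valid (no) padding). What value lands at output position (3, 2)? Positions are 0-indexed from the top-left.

9

The receptive field on the input at this output position is [4 -2 -1 / 4 -2 5]. Elementwise product with the kernel and sum: 4·3 + -2·-2 + -1·1 + 4·-1 + -2·1.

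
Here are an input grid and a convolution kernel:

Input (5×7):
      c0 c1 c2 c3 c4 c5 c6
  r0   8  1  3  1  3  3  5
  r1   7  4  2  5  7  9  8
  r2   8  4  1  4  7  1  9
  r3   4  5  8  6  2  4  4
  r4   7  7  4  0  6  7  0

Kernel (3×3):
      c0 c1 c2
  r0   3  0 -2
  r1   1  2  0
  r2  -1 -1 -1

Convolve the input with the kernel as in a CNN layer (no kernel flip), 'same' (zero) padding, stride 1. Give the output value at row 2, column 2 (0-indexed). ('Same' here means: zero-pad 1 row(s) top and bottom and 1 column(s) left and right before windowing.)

-11

The receptive field on the zero-padded input at this output position is [4 2 5 / 4 1 4 / 5 8 6]. Elementwise product with the kernel and sum: 4·3 + 5·-2 + 4·1 + 1·2 + 5·-1 + 8·-1 + 6·-1.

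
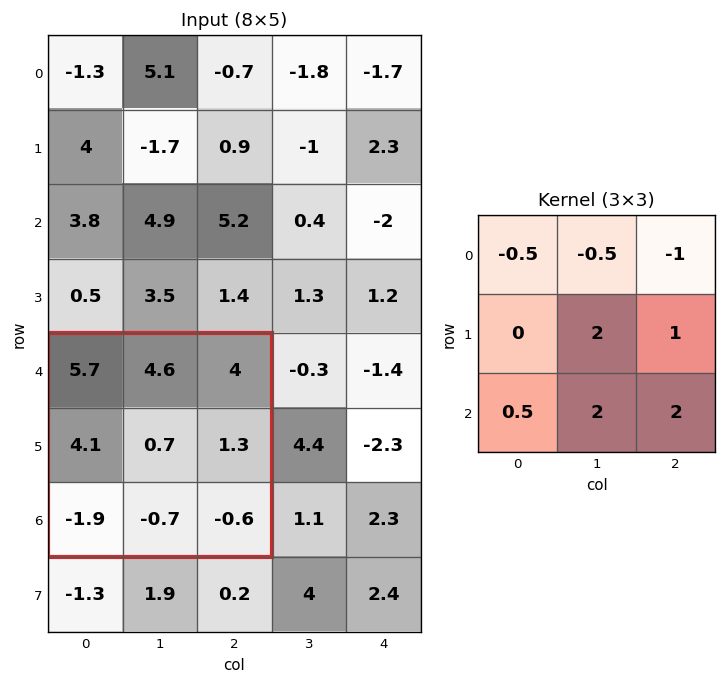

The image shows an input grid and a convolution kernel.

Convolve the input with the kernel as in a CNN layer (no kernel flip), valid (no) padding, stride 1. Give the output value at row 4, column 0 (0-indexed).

The receptive field on the input at this output position is [5.7 4.6 4 / 4.1 0.7 1.3 / -1.9 -0.7 -0.6]. Elementwise product with the kernel and sum: 5.7·-0.5 + 4.6·-0.5 + 4·-1 + 0.7·2 + 1.3·1 + -1.9·0.5 + -0.7·2 + -0.6·2.

-10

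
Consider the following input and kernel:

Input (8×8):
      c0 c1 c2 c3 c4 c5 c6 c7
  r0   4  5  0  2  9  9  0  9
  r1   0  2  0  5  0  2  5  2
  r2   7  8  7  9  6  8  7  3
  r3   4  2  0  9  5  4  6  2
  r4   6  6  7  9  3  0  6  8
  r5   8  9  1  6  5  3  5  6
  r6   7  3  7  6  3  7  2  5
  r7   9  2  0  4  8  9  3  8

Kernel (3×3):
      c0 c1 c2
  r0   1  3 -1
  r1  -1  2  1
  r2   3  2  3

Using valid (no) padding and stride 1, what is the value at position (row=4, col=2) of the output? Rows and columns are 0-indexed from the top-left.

89

The receptive field on the input at this output position is [7 9 3 / 1 6 5 / 7 6 3]. Elementwise product with the kernel and sum: 7·1 + 9·3 + 3·-1 + 1·-1 + 6·2 + 5·1 + 7·3 + 6·2 + 3·3.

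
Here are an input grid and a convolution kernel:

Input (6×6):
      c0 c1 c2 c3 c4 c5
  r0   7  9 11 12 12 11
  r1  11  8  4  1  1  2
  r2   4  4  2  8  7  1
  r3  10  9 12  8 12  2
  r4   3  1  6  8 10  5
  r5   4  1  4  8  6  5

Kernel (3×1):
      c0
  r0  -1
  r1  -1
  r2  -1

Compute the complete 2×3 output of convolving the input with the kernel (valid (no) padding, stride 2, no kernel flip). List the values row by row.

-22 -17 -20
-17 -20 -29

Output[0,0]: The receptive field on the input at this output position is [7 / 11 / 4]. Elementwise product with the kernel and sum: 7·-1 + 11·-1 + 4·-1.
Output[0,1]: The receptive field on the input at this output position is [11 / 4 / 2]. Elementwise product with the kernel and sum: 11·-1 + 4·-1 + 2·-1.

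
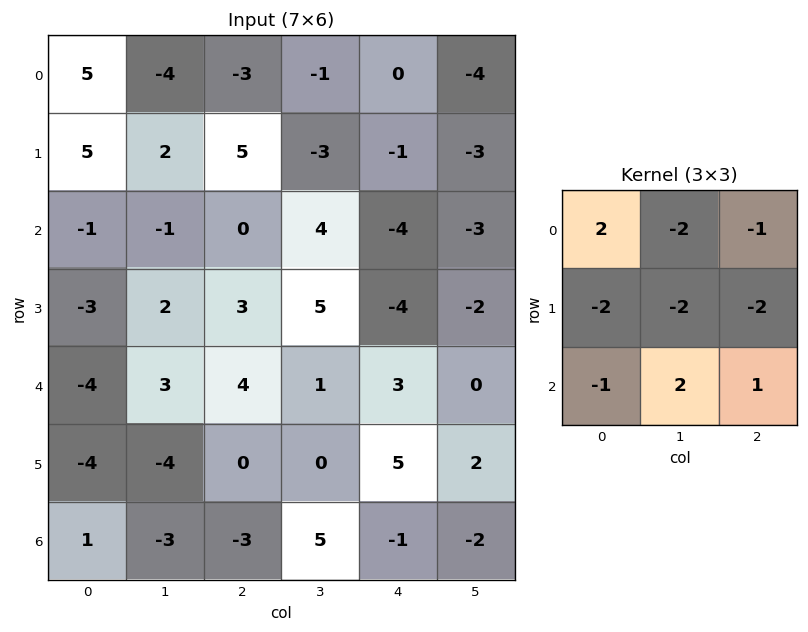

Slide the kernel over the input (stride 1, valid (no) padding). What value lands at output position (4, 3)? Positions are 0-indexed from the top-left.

-27

The receptive field on the input at this output position is [1 3 0 / 0 5 2 / 5 -1 -2]. Elementwise product with the kernel and sum: 1·2 + 3·-2 + 0·-1 + 0·-2 + 5·-2 + 2·-2 + 5·-1 + -1·2 + -2·1.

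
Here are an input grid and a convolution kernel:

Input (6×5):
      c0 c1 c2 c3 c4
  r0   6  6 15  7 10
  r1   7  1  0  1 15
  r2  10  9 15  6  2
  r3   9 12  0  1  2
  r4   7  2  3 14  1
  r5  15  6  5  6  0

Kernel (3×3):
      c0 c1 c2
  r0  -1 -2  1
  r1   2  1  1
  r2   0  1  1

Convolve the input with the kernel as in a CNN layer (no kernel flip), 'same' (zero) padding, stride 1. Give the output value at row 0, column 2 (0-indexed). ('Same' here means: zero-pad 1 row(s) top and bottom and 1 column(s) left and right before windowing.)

The receptive field on the zero-padded input at this output position is [0 0 0 / 6 15 7 / 1 0 1]. Elementwise product with the kernel and sum: 0·-1 + 0·-2 + 0·1 + 6·2 + 15·1 + 7·1 + 0·1 + 1·1.

35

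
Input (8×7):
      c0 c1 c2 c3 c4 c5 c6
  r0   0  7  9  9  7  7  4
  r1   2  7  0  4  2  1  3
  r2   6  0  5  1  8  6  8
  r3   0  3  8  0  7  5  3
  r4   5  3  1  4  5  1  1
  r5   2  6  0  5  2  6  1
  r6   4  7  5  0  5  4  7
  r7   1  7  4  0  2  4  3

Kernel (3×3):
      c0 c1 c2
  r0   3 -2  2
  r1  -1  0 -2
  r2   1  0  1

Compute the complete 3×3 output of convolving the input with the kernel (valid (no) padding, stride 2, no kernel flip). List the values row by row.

13 32 23
18 13 21
18 11 23

Output[0,0]: The receptive field on the input at this output position is [0 7 9 / 2 7 0 / 6 0 5]. Elementwise product with the kernel and sum: 0·3 + 7·-2 + 9·2 + 2·-1 + 0·-2 + 6·1 + 5·1.
Output[0,1]: The receptive field on the input at this output position is [9 9 7 / 0 4 2 / 5 1 8]. Elementwise product with the kernel and sum: 9·3 + 9·-2 + 7·2 + 0·-1 + 2·-2 + 5·1 + 8·1.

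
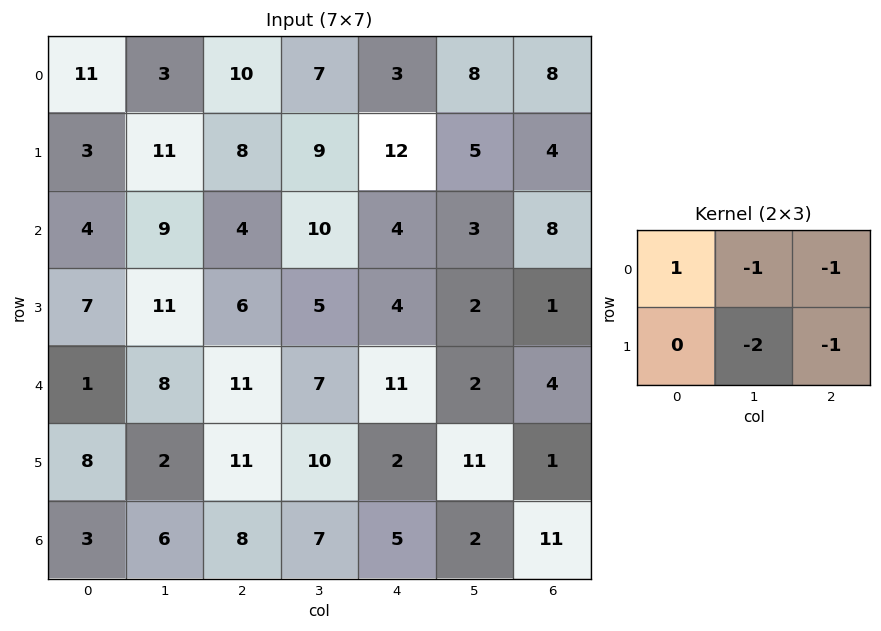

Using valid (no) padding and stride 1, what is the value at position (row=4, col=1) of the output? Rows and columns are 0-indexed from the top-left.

-42

The receptive field on the input at this output position is [8 11 7 / 2 11 10]. Elementwise product with the kernel and sum: 8·1 + 11·-1 + 7·-1 + 11·-2 + 10·-1.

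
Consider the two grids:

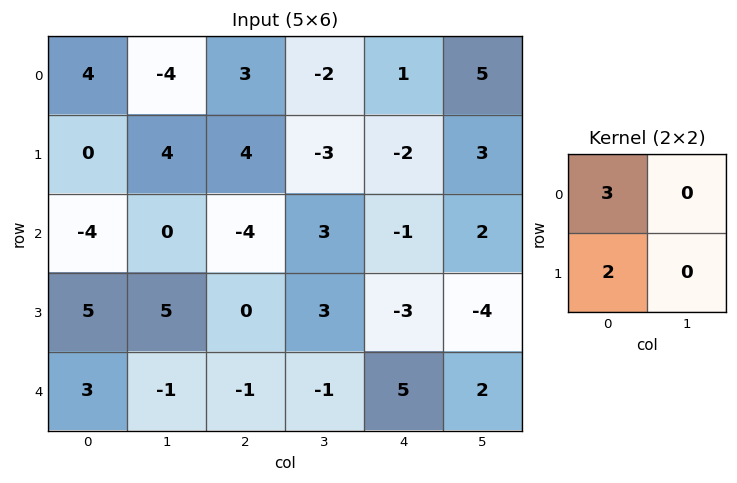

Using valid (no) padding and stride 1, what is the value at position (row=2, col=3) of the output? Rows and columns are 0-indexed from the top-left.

The receptive field on the input at this output position is [3 -1 / 3 -3]. Elementwise product with the kernel and sum: 3·3 + 3·2.

15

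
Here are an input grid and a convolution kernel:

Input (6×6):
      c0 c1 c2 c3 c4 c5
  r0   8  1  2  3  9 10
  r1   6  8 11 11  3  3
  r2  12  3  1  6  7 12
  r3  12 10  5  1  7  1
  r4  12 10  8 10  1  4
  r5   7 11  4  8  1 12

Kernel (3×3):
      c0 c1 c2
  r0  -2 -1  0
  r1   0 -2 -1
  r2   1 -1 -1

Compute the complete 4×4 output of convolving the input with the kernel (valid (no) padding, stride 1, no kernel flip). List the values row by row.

Output[0,0]: The receptive field on the input at this output position is [8 1 2 / 6 8 11 / 12 3 1]. Elementwise product with the kernel and sum: 8·-2 + 1·-1 + 8·-2 + 11·-1 + 12·1 + 3·-1 + 1·-1.

-36 -41 -44 -37
-30 -31 -55 -58
-58 -26 -20 -29
-70 -52 -37 -20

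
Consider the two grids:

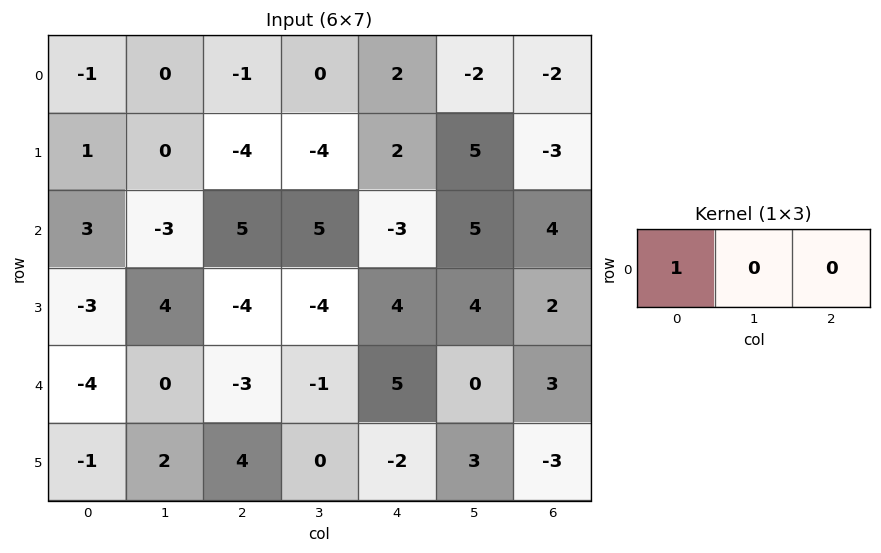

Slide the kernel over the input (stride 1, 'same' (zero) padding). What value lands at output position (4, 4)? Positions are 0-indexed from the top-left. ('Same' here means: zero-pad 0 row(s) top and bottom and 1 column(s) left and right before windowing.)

The receptive field on the zero-padded input at this output position is [-1 5 0]. Elementwise product with the kernel and sum: -1·1.

-1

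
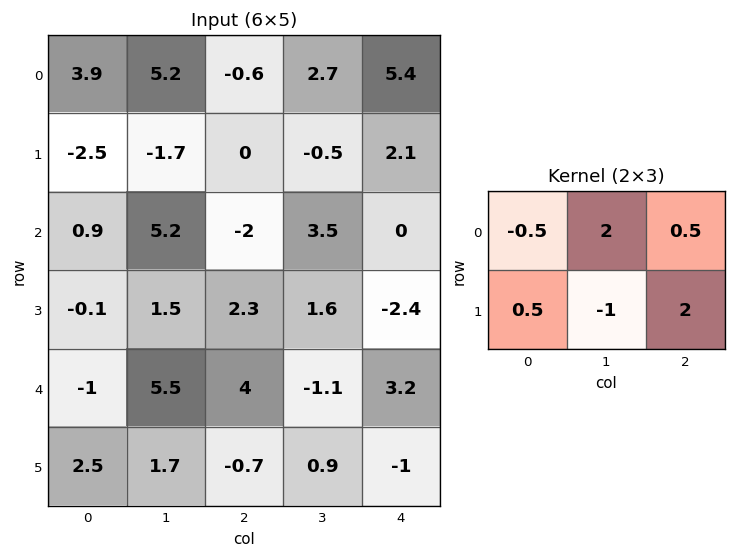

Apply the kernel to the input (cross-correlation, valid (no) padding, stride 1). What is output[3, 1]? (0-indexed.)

The receptive field on the input at this output position is [1.5 2.3 1.6 / 5.5 4 -1.1]. Elementwise product with the kernel and sum: 1.5·-0.5 + 2.3·2 + 1.6·0.5 + 5.5·0.5 + 4·-1 + -1.1·2.

1.2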